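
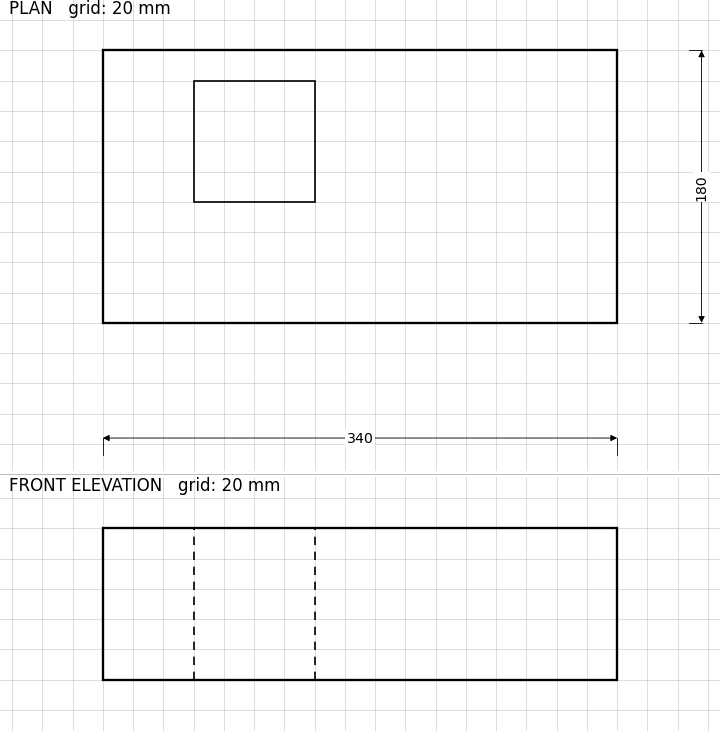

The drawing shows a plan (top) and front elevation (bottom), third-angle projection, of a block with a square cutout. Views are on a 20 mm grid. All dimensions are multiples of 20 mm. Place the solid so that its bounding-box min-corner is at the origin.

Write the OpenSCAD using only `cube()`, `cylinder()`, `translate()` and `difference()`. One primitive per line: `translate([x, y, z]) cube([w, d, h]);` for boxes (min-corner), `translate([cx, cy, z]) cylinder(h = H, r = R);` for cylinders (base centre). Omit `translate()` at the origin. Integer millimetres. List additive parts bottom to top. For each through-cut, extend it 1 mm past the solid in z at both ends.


difference() {
  cube([340, 180, 100]);
  translate([60, 80, -1]) cube([80, 80, 102]);
}


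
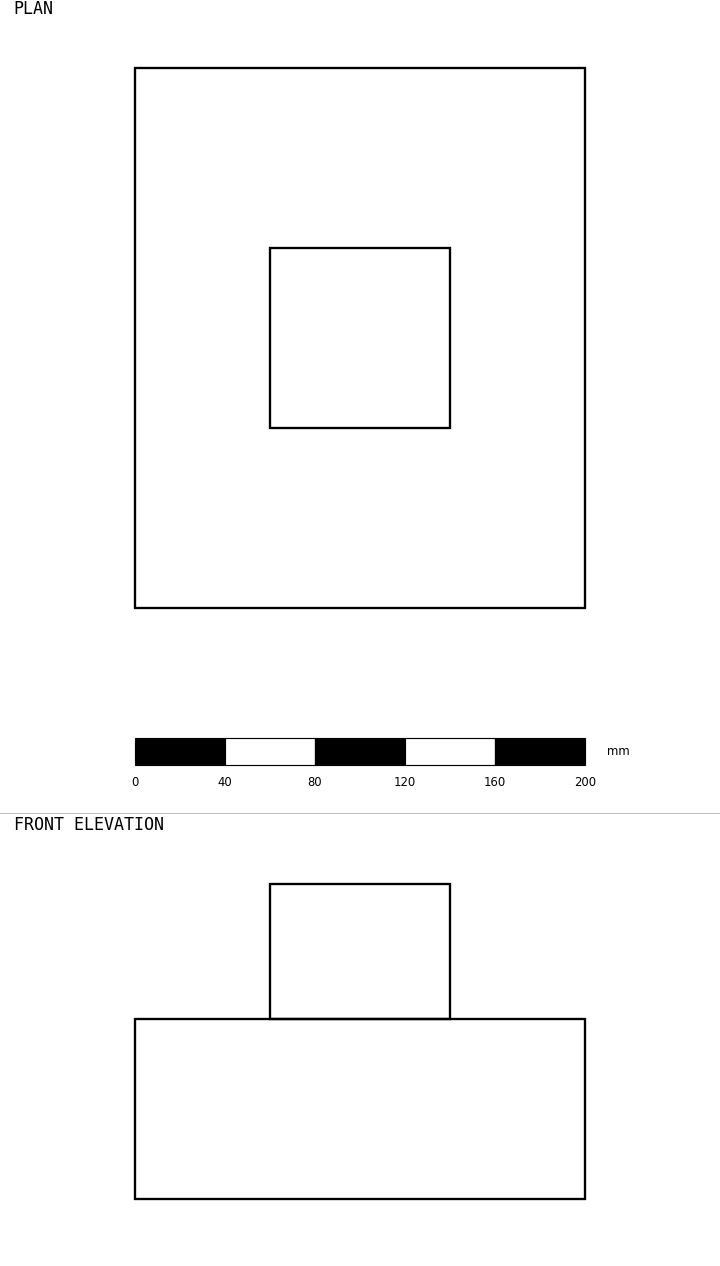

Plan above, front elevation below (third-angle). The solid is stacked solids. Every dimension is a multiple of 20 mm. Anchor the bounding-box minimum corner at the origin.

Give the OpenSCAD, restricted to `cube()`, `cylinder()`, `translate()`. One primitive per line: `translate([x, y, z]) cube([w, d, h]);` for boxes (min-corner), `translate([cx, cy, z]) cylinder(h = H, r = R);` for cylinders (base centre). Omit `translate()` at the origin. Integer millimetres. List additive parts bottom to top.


cube([200, 240, 80]);
translate([60, 80, 80]) cube([80, 80, 60]);


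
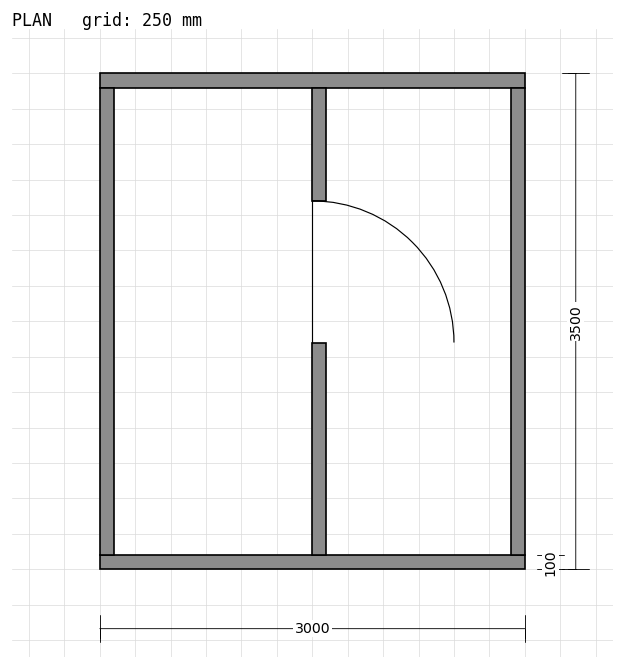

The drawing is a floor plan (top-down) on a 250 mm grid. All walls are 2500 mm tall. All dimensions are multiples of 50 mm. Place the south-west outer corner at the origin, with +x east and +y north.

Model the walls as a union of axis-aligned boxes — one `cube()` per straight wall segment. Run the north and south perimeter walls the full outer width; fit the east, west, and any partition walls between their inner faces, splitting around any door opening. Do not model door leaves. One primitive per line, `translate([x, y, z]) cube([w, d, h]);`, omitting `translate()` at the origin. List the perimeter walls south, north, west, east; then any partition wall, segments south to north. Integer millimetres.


cube([3000, 100, 2500]);
translate([0, 3400, 0]) cube([3000, 100, 2500]);
translate([0, 100, 0]) cube([100, 3300, 2500]);
translate([2900, 100, 0]) cube([100, 3300, 2500]);
translate([1500, 100, 0]) cube([100, 1500, 2500]);
translate([1500, 2600, 0]) cube([100, 800, 2500]);


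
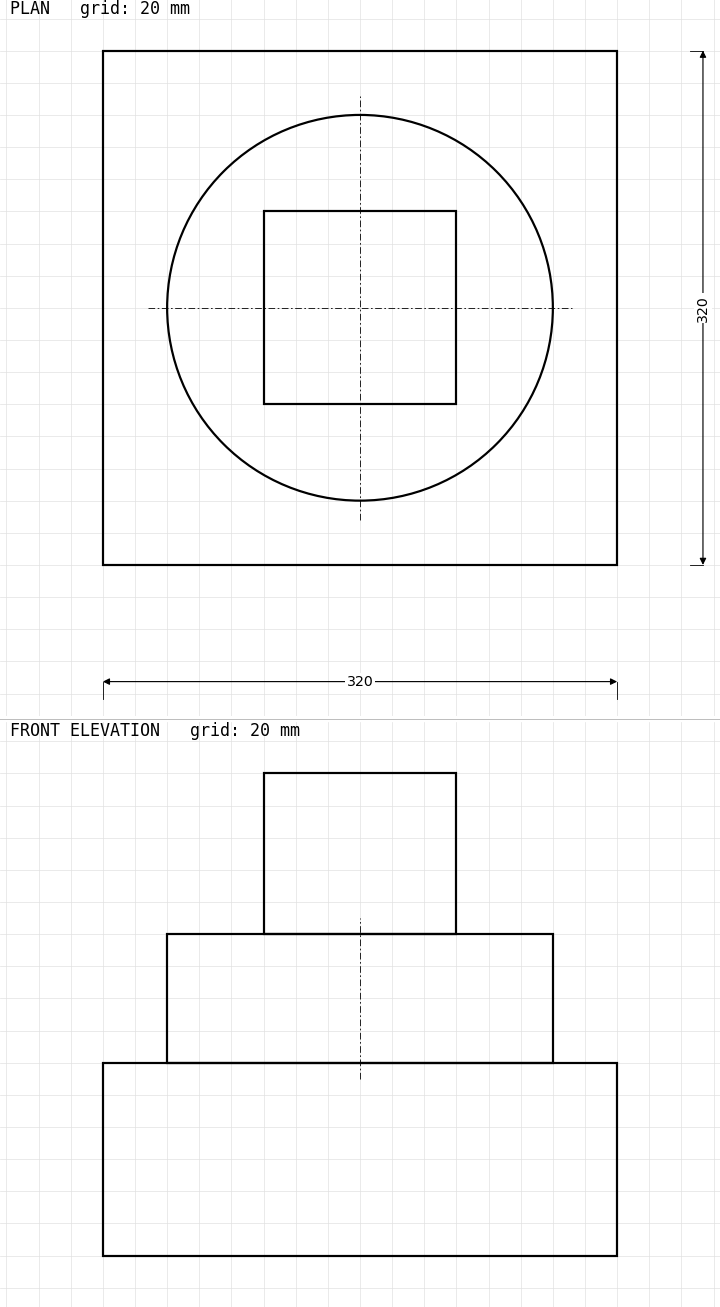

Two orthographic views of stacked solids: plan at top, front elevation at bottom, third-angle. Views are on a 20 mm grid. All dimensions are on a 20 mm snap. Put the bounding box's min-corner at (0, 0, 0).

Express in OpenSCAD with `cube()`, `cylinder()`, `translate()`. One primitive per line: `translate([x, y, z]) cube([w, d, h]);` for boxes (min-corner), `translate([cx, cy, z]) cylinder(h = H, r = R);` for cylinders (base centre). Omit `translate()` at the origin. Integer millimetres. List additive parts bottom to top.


cube([320, 320, 120]);
translate([160, 160, 120]) cylinder(h = 80, r = 120);
translate([100, 100, 200]) cube([120, 120, 100]);


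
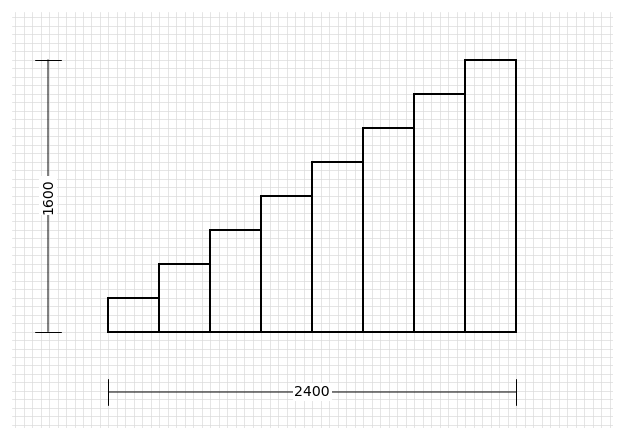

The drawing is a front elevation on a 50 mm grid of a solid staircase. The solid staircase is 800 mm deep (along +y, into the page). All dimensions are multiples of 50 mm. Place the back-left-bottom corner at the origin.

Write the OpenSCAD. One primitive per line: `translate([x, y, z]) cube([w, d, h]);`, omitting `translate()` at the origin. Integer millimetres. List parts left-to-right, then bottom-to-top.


cube([300, 800, 200]);
translate([300, 0, 0]) cube([300, 800, 400]);
translate([600, 0, 0]) cube([300, 800, 600]);
translate([900, 0, 0]) cube([300, 800, 800]);
translate([1200, 0, 0]) cube([300, 800, 1000]);
translate([1500, 0, 0]) cube([300, 800, 1200]);
translate([1800, 0, 0]) cube([300, 800, 1400]);
translate([2100, 0, 0]) cube([300, 800, 1600]);


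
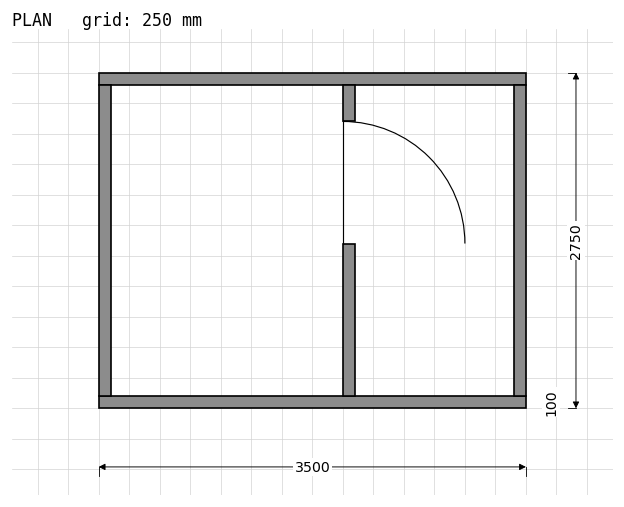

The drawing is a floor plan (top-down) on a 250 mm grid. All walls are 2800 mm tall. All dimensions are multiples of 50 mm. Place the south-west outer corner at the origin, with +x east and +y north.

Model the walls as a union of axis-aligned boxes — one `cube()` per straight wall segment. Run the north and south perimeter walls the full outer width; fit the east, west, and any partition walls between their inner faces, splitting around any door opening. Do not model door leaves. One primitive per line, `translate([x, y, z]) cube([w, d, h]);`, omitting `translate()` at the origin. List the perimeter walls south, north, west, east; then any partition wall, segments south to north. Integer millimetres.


cube([3500, 100, 2800]);
translate([0, 2650, 0]) cube([3500, 100, 2800]);
translate([0, 100, 0]) cube([100, 2550, 2800]);
translate([3400, 100, 0]) cube([100, 2550, 2800]);
translate([2000, 100, 0]) cube([100, 1250, 2800]);
translate([2000, 2350, 0]) cube([100, 300, 2800]);


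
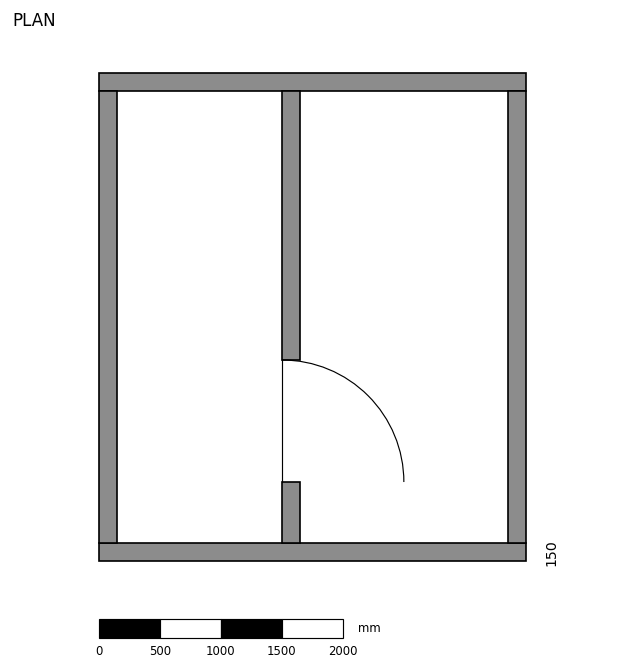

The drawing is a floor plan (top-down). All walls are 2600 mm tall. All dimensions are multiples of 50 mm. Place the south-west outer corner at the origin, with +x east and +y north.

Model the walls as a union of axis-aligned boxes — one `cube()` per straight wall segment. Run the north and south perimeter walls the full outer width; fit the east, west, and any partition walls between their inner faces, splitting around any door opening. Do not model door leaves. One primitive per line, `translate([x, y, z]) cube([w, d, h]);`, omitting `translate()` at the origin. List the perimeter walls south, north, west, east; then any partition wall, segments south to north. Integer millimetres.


cube([3500, 150, 2600]);
translate([0, 3850, 0]) cube([3500, 150, 2600]);
translate([0, 150, 0]) cube([150, 3700, 2600]);
translate([3350, 150, 0]) cube([150, 3700, 2600]);
translate([1500, 150, 0]) cube([150, 500, 2600]);
translate([1500, 1650, 0]) cube([150, 2200, 2600]);


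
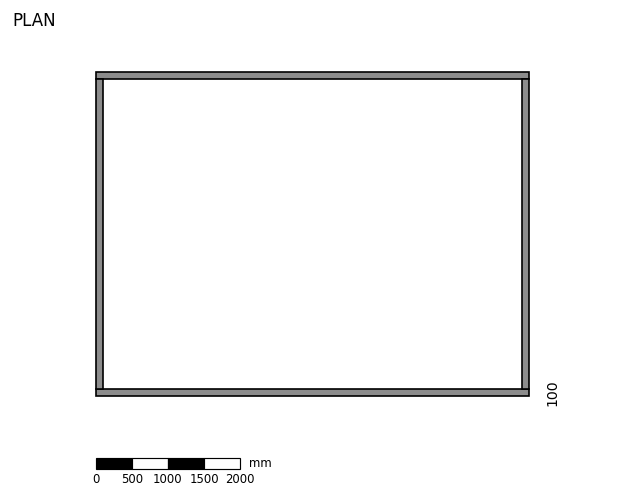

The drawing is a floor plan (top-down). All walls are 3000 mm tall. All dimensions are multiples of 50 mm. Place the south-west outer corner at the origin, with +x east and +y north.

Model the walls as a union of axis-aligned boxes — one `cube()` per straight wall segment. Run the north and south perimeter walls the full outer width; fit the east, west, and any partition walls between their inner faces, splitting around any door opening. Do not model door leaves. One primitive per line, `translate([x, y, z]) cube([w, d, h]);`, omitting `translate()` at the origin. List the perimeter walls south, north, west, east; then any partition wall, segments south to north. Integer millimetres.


cube([6000, 100, 3000]);
translate([0, 4400, 0]) cube([6000, 100, 3000]);
translate([0, 100, 0]) cube([100, 4300, 3000]);
translate([5900, 100, 0]) cube([100, 4300, 3000]);


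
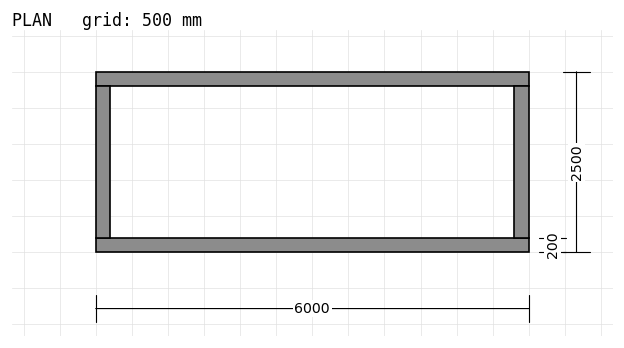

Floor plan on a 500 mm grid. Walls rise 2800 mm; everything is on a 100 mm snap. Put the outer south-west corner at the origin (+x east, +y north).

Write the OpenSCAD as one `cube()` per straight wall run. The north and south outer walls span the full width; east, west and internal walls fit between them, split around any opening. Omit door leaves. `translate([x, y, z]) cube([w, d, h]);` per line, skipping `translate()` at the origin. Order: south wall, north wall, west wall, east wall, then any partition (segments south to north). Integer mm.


cube([6000, 200, 2800]);
translate([0, 2300, 0]) cube([6000, 200, 2800]);
translate([0, 200, 0]) cube([200, 2100, 2800]);
translate([5800, 200, 0]) cube([200, 2100, 2800]);


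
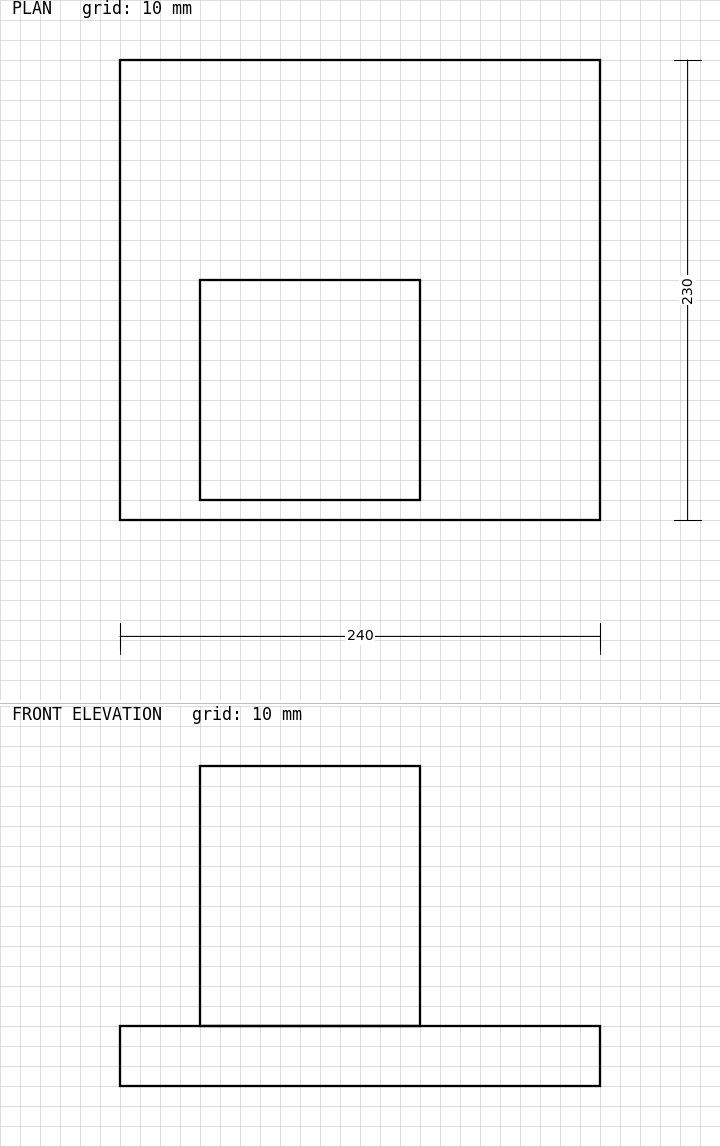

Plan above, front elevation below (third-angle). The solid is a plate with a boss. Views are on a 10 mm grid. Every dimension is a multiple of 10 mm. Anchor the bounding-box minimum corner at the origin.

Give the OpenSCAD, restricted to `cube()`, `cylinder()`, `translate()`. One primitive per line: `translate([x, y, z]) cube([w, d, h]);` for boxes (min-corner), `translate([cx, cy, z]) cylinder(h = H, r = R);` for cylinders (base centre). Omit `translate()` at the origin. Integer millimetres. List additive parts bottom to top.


cube([240, 230, 30]);
translate([40, 10, 30]) cube([110, 110, 130]);


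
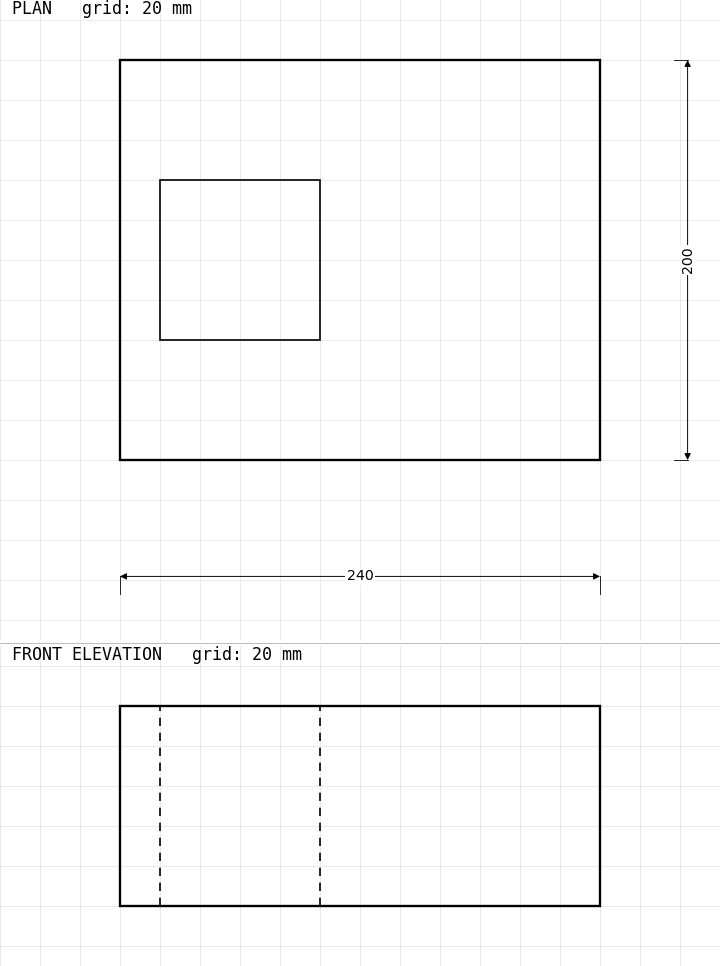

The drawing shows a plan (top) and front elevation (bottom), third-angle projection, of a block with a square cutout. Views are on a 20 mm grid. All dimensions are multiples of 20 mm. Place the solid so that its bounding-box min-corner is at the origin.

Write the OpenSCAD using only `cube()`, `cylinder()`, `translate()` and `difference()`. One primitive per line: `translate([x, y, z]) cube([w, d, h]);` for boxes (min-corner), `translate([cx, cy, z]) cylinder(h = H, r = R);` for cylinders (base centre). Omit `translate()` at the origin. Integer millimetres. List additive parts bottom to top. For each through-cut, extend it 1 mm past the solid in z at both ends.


difference() {
  cube([240, 200, 100]);
  translate([20, 60, -1]) cube([80, 80, 102]);
}


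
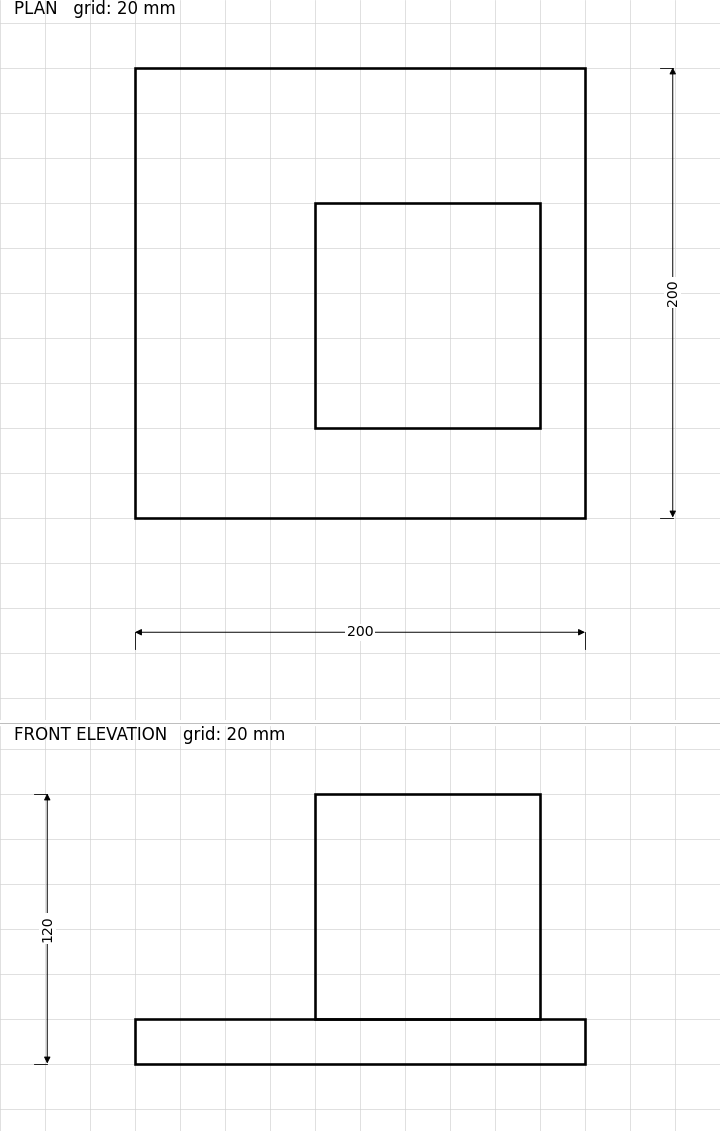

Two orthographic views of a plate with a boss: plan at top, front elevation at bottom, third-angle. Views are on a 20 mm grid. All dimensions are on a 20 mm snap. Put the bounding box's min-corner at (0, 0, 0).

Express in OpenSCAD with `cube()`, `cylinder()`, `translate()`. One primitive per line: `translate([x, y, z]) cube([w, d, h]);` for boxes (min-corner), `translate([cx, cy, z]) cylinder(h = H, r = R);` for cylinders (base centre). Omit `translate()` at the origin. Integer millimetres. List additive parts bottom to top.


cube([200, 200, 20]);
translate([80, 40, 20]) cube([100, 100, 100]);


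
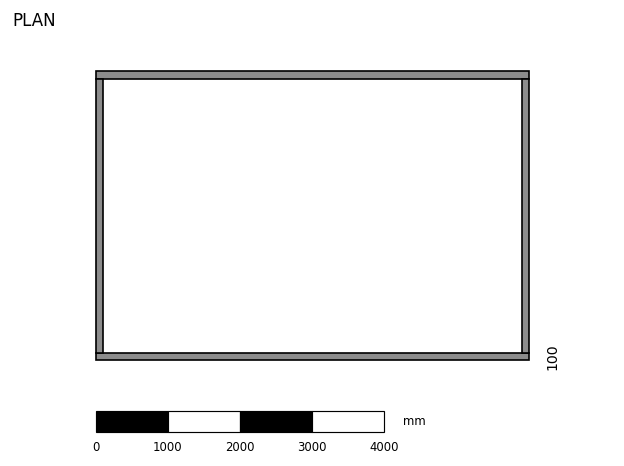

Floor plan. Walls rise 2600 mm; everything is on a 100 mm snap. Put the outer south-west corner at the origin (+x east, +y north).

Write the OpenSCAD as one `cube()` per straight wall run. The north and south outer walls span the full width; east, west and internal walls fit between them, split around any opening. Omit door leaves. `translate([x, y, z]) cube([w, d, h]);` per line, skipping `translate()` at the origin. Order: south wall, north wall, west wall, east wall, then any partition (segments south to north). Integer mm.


cube([6000, 100, 2600]);
translate([0, 3900, 0]) cube([6000, 100, 2600]);
translate([0, 100, 0]) cube([100, 3800, 2600]);
translate([5900, 100, 0]) cube([100, 3800, 2600]);


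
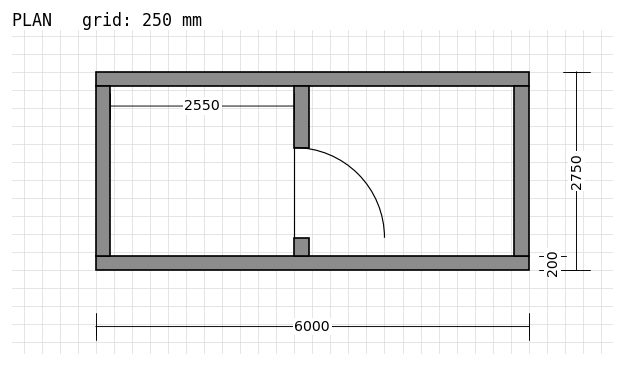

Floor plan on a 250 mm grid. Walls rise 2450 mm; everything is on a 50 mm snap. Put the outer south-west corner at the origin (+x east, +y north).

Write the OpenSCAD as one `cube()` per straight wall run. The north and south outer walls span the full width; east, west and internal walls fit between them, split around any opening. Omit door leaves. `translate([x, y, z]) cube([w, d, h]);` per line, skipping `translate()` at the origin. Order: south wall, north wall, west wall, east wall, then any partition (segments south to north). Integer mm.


cube([6000, 200, 2450]);
translate([0, 2550, 0]) cube([6000, 200, 2450]);
translate([0, 200, 0]) cube([200, 2350, 2450]);
translate([5800, 200, 0]) cube([200, 2350, 2450]);
translate([2750, 200, 0]) cube([200, 250, 2450]);
translate([2750, 1700, 0]) cube([200, 850, 2450]);


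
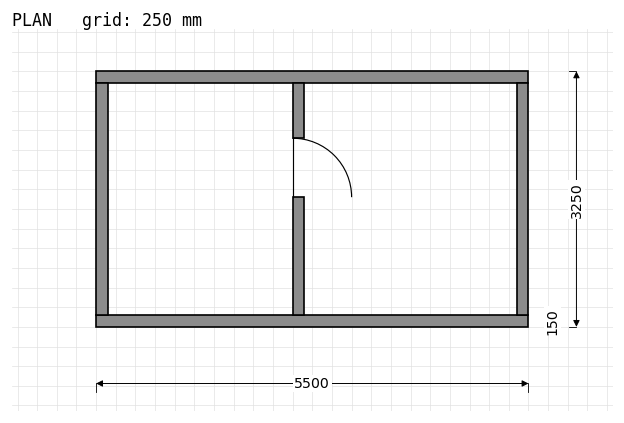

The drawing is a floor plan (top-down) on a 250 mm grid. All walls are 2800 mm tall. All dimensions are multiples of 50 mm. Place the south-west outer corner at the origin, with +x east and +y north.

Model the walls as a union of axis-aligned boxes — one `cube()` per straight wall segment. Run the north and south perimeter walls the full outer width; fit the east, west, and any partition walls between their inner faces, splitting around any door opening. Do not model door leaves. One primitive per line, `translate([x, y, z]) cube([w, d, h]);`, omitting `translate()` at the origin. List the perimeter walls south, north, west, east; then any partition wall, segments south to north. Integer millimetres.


cube([5500, 150, 2800]);
translate([0, 3100, 0]) cube([5500, 150, 2800]);
translate([0, 150, 0]) cube([150, 2950, 2800]);
translate([5350, 150, 0]) cube([150, 2950, 2800]);
translate([2500, 150, 0]) cube([150, 1500, 2800]);
translate([2500, 2400, 0]) cube([150, 700, 2800]);


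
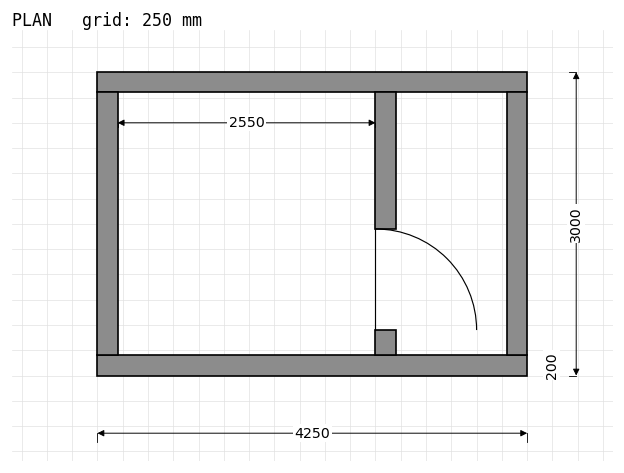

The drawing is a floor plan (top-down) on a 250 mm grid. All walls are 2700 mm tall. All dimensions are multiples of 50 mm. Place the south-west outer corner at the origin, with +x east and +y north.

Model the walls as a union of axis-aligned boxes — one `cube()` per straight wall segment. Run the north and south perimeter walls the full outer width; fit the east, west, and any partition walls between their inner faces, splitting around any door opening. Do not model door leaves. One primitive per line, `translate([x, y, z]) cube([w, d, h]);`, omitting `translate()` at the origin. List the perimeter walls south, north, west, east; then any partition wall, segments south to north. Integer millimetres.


cube([4250, 200, 2700]);
translate([0, 2800, 0]) cube([4250, 200, 2700]);
translate([0, 200, 0]) cube([200, 2600, 2700]);
translate([4050, 200, 0]) cube([200, 2600, 2700]);
translate([2750, 200, 0]) cube([200, 250, 2700]);
translate([2750, 1450, 0]) cube([200, 1350, 2700]);


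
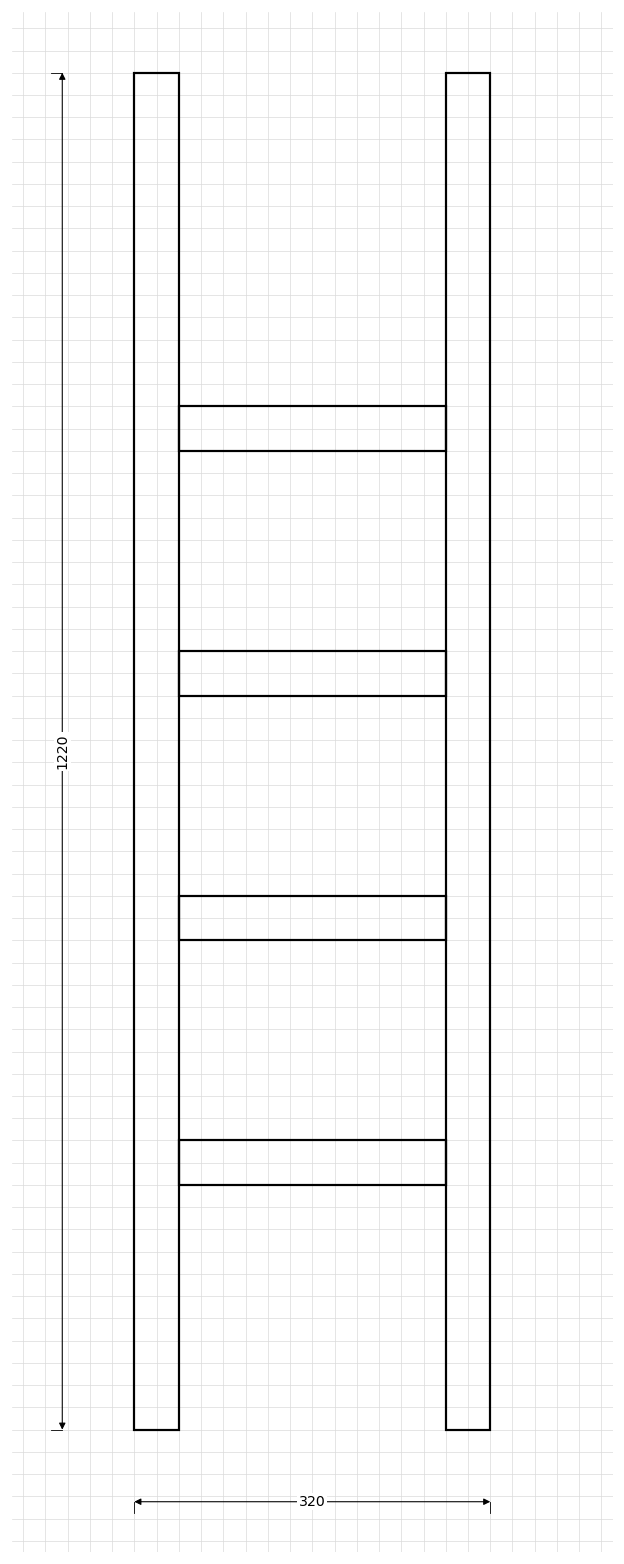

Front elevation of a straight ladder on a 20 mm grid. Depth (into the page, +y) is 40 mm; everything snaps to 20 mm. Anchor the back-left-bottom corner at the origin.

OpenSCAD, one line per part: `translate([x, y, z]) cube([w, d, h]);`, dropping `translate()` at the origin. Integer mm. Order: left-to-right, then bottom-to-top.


cube([40, 40, 1220]);
translate([40, 0, 220]) cube([240, 40, 40]);
translate([40, 0, 440]) cube([240, 40, 40]);
translate([40, 0, 660]) cube([240, 40, 40]);
translate([40, 0, 880]) cube([240, 40, 40]);
translate([280, 0, 0]) cube([40, 40, 1220]);


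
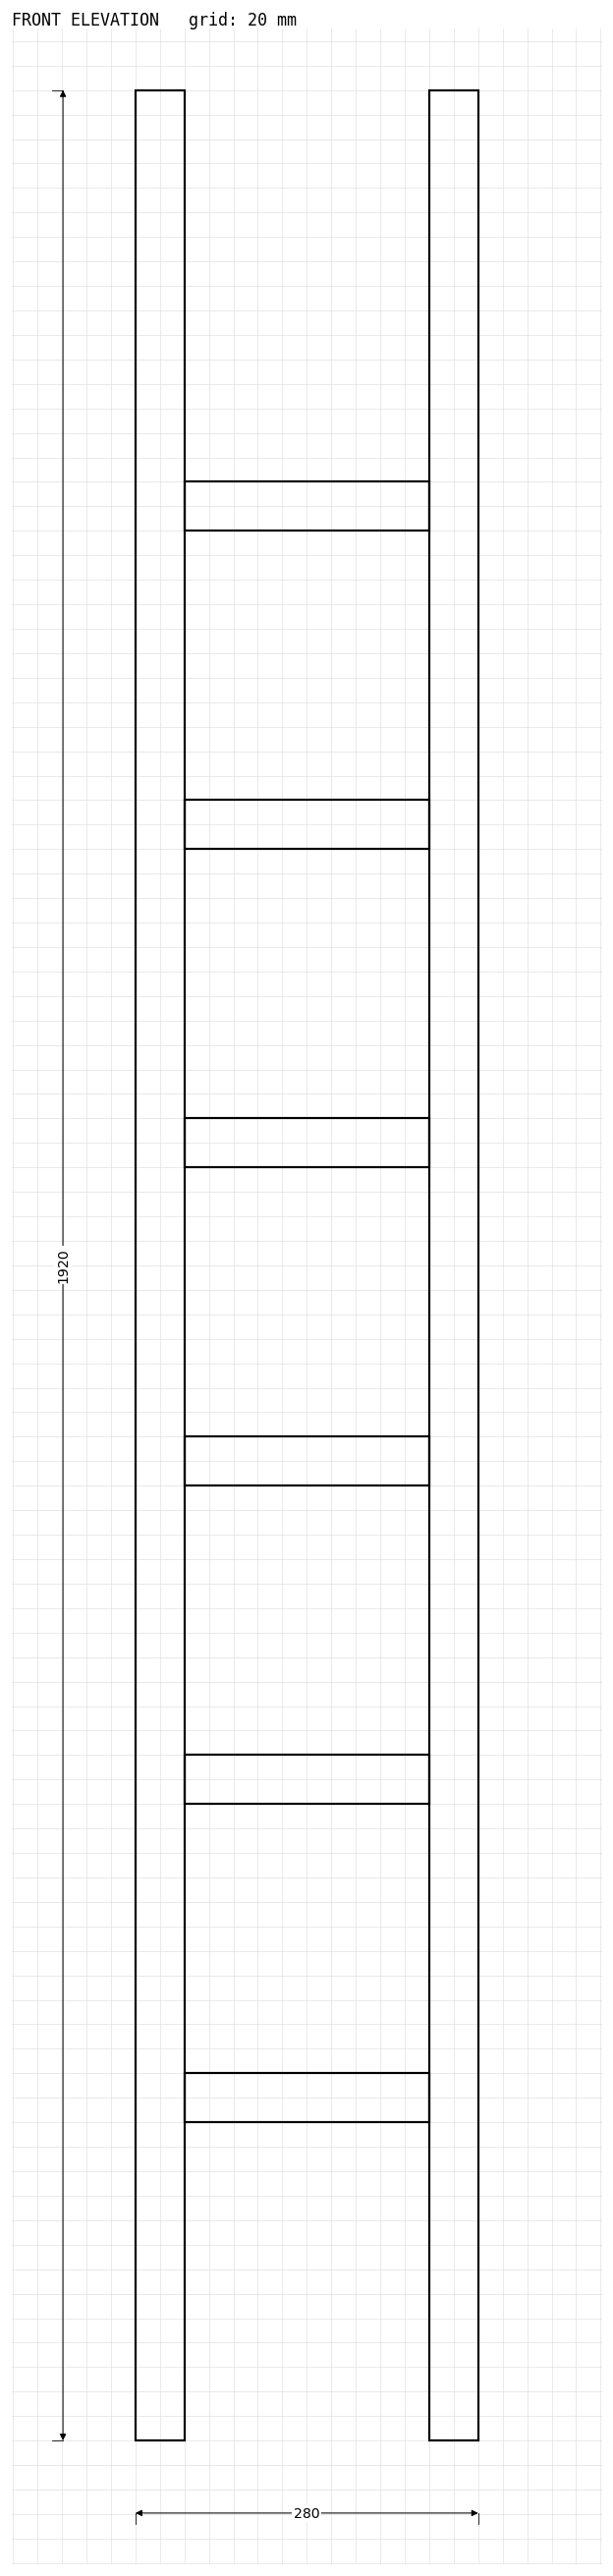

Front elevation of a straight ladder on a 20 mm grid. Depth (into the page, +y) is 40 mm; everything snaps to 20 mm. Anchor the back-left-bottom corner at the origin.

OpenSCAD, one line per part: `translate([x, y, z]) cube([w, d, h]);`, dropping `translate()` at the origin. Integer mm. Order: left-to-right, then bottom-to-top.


cube([40, 40, 1920]);
translate([40, 0, 260]) cube([200, 40, 40]);
translate([40, 0, 520]) cube([200, 40, 40]);
translate([40, 0, 780]) cube([200, 40, 40]);
translate([40, 0, 1040]) cube([200, 40, 40]);
translate([40, 0, 1300]) cube([200, 40, 40]);
translate([40, 0, 1560]) cube([200, 40, 40]);
translate([240, 0, 0]) cube([40, 40, 1920]);


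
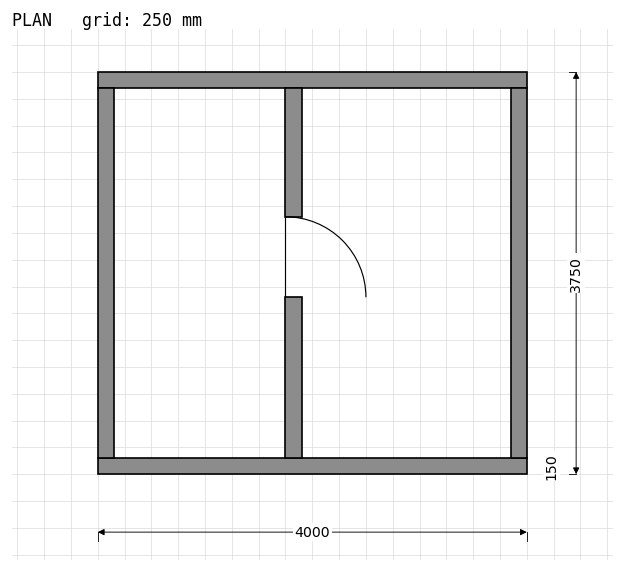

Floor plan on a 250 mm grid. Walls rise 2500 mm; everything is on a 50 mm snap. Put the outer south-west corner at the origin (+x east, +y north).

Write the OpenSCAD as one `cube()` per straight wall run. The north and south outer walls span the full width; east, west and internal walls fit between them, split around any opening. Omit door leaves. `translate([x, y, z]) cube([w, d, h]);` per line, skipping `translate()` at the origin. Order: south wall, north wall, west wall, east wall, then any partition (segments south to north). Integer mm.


cube([4000, 150, 2500]);
translate([0, 3600, 0]) cube([4000, 150, 2500]);
translate([0, 150, 0]) cube([150, 3450, 2500]);
translate([3850, 150, 0]) cube([150, 3450, 2500]);
translate([1750, 150, 0]) cube([150, 1500, 2500]);
translate([1750, 2400, 0]) cube([150, 1200, 2500]);


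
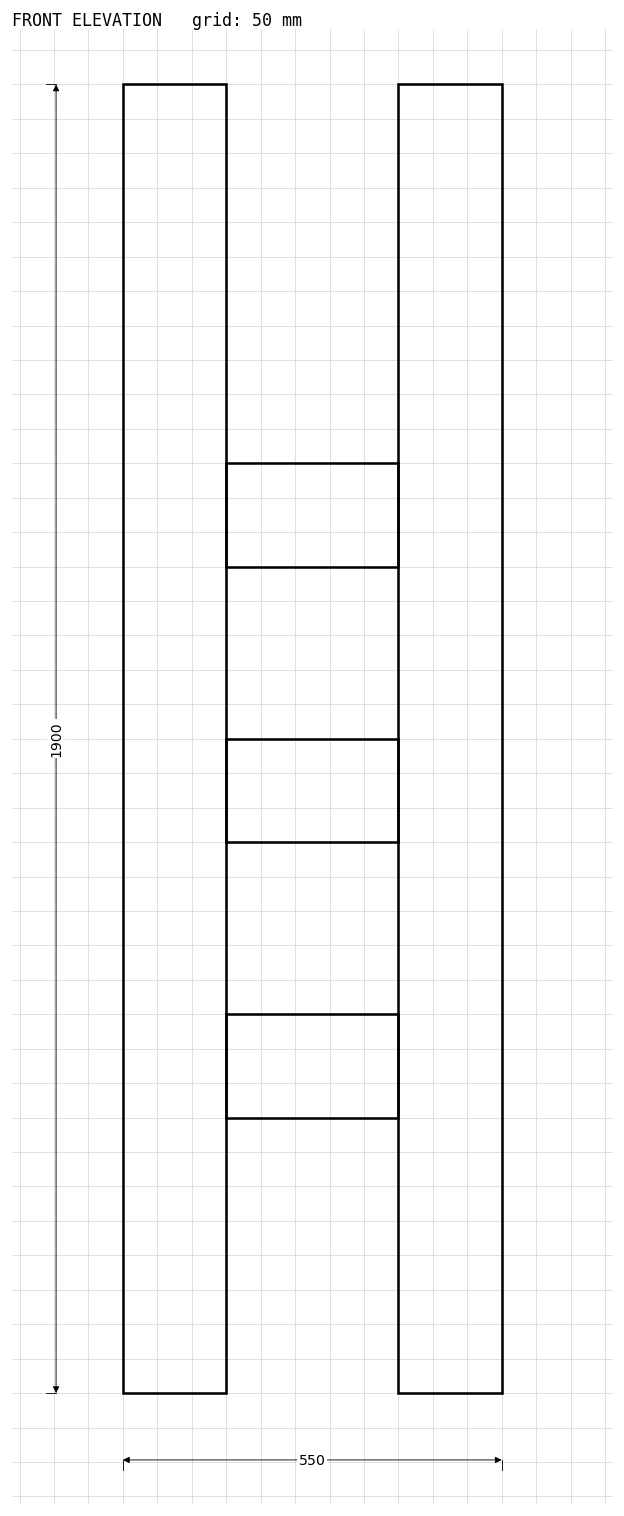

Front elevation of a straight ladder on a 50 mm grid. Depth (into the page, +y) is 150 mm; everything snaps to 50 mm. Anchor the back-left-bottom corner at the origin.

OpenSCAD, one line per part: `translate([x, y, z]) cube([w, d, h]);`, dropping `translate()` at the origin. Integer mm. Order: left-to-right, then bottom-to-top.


cube([150, 150, 1900]);
translate([150, 0, 400]) cube([250, 150, 150]);
translate([150, 0, 800]) cube([250, 150, 150]);
translate([150, 0, 1200]) cube([250, 150, 150]);
translate([400, 0, 0]) cube([150, 150, 1900]);


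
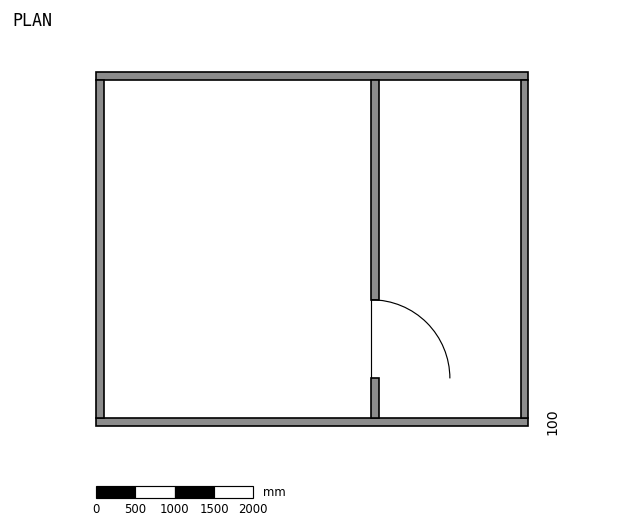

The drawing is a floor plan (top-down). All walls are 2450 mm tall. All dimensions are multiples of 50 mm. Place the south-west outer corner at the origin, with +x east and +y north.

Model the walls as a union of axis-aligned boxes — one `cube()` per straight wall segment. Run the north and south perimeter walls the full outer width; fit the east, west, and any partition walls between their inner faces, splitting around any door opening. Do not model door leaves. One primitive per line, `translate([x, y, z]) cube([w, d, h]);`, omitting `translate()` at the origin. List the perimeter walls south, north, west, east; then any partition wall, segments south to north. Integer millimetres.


cube([5500, 100, 2450]);
translate([0, 4400, 0]) cube([5500, 100, 2450]);
translate([0, 100, 0]) cube([100, 4300, 2450]);
translate([5400, 100, 0]) cube([100, 4300, 2450]);
translate([3500, 100, 0]) cube([100, 500, 2450]);
translate([3500, 1600, 0]) cube([100, 2800, 2450]);


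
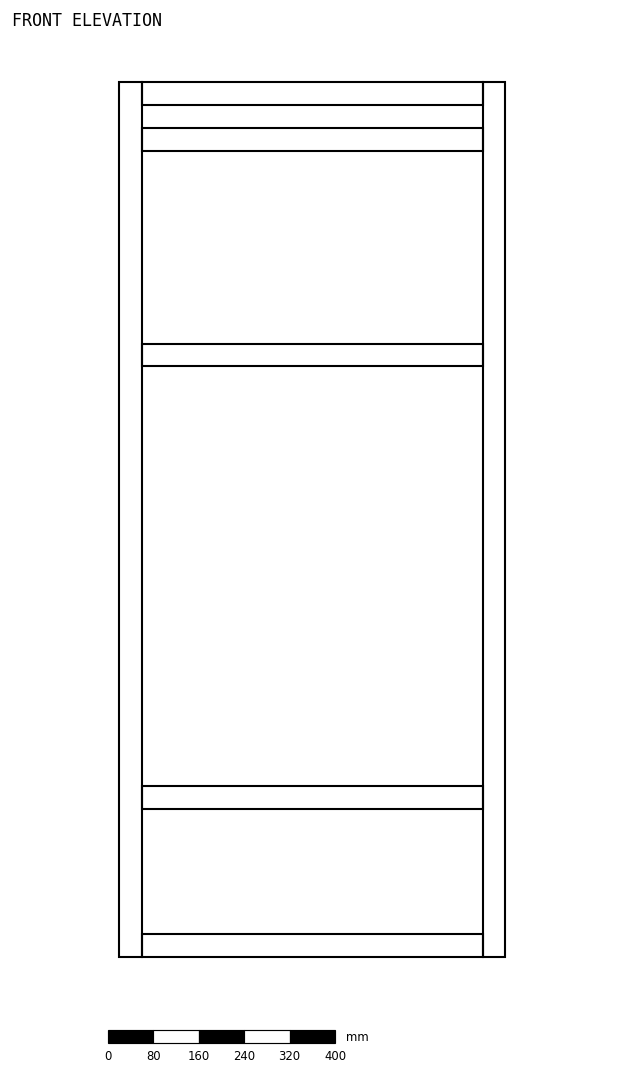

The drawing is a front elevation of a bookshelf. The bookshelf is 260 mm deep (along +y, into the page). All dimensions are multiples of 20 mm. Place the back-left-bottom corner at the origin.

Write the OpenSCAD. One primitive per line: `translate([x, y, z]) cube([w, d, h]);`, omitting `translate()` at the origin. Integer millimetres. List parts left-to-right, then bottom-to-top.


cube([40, 260, 1540]);
translate([40, 0, 0]) cube([600, 260, 40]);
translate([40, 0, 260]) cube([600, 260, 40]);
translate([40, 0, 1040]) cube([600, 260, 40]);
translate([40, 0, 1420]) cube([600, 260, 40]);
translate([40, 0, 1500]) cube([600, 260, 40]);
translate([640, 0, 0]) cube([40, 260, 1540]);


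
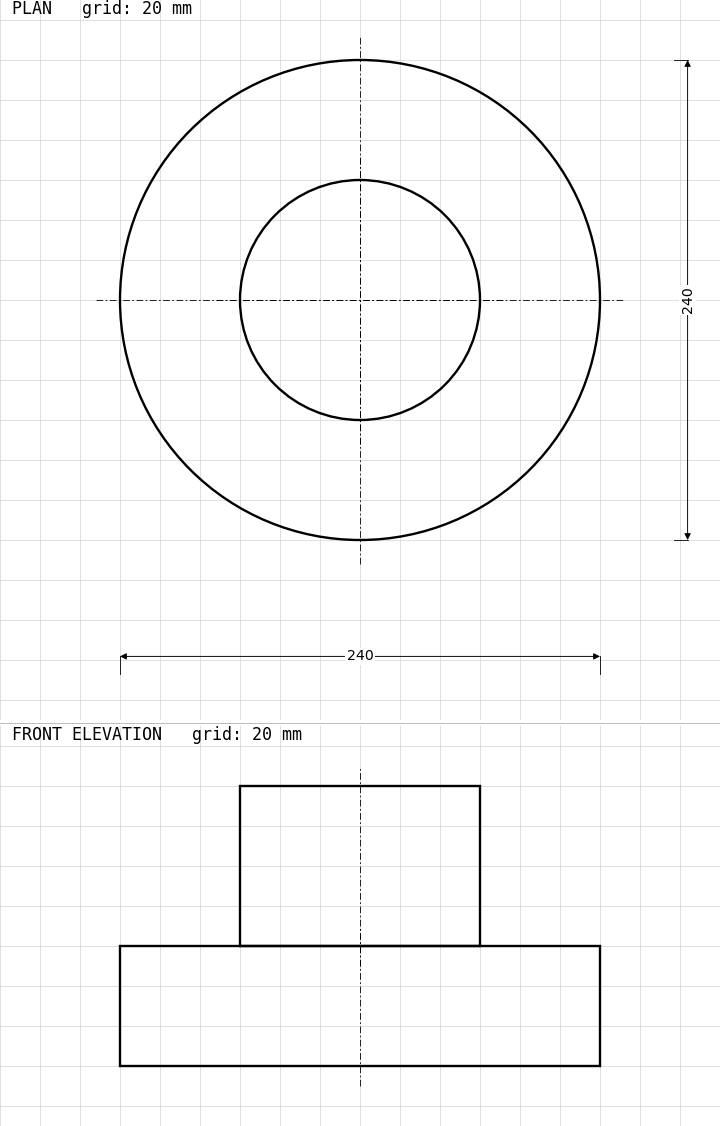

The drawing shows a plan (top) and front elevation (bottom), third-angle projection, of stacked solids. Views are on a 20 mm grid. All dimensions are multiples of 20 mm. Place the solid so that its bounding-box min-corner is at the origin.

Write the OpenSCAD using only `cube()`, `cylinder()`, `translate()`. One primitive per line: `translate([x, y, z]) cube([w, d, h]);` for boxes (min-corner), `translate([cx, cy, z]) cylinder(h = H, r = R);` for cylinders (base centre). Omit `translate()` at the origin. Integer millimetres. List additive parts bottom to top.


translate([120, 120, 0]) cylinder(h = 60, r = 120);
translate([120, 120, 60]) cylinder(h = 80, r = 60);


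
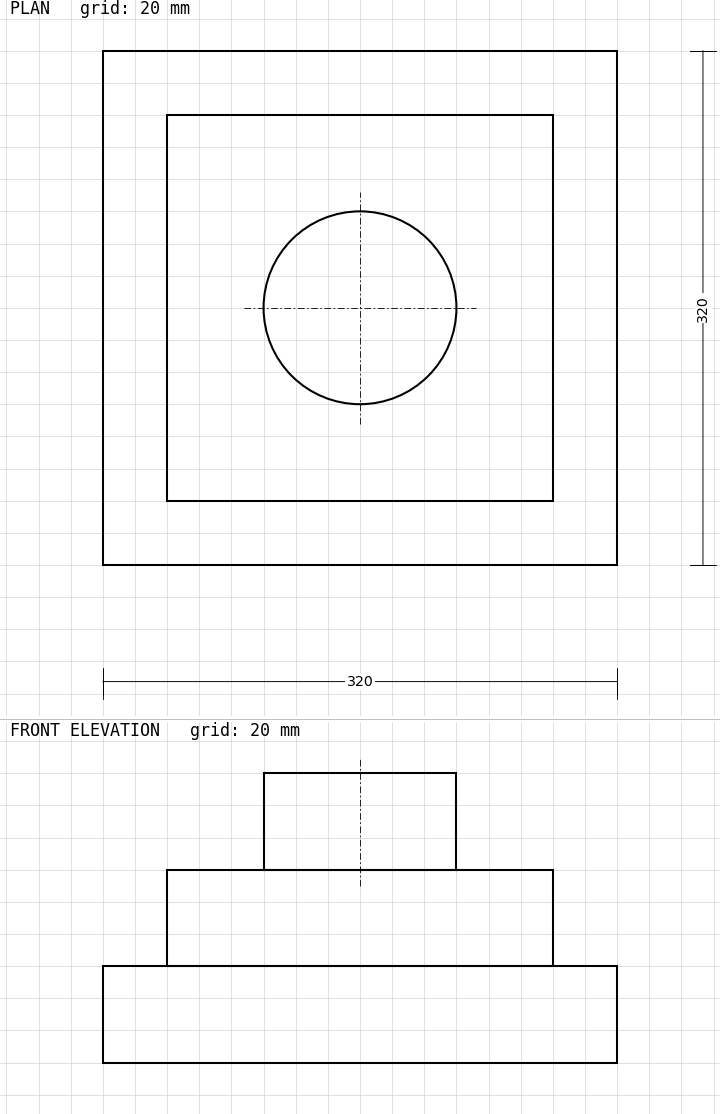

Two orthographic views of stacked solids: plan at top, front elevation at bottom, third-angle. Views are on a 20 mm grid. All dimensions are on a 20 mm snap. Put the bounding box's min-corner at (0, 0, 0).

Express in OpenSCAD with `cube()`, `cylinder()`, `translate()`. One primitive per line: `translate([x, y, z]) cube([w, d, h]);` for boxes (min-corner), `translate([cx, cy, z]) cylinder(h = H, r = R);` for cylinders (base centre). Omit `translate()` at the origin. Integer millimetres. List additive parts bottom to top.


cube([320, 320, 60]);
translate([40, 40, 60]) cube([240, 240, 60]);
translate([160, 160, 120]) cylinder(h = 60, r = 60);


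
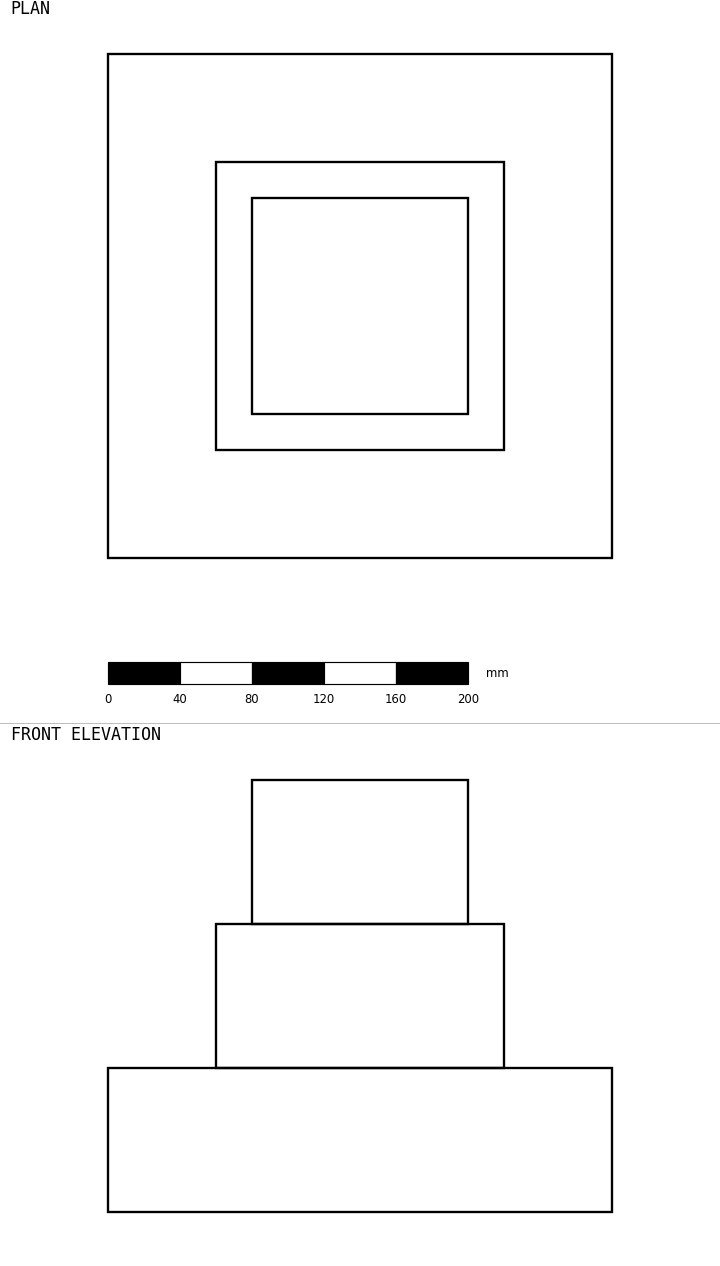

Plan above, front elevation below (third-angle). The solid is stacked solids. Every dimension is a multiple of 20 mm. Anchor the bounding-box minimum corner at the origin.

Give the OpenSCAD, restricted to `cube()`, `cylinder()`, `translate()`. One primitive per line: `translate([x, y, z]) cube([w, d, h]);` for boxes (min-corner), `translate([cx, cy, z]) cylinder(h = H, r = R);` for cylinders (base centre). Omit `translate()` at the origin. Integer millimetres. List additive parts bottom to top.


cube([280, 280, 80]);
translate([60, 60, 80]) cube([160, 160, 80]);
translate([80, 80, 160]) cube([120, 120, 80]);


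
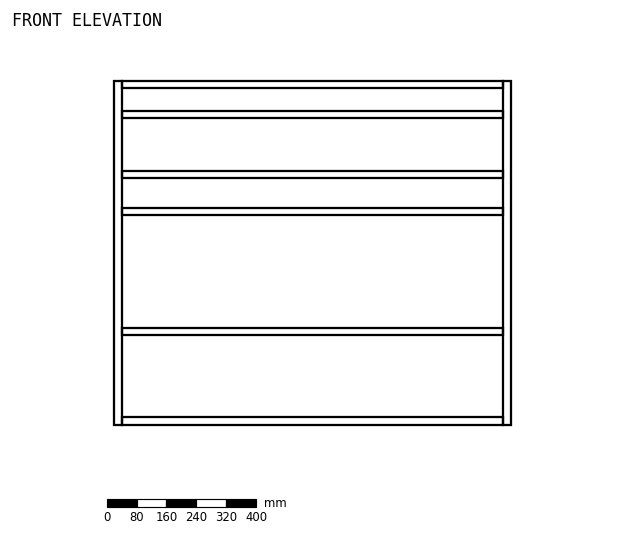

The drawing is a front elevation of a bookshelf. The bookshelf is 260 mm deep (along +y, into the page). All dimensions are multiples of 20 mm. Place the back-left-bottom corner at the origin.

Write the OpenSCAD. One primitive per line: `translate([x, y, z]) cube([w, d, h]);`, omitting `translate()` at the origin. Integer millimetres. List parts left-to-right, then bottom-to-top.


cube([20, 260, 920]);
translate([20, 0, 0]) cube([1020, 260, 20]);
translate([20, 0, 240]) cube([1020, 260, 20]);
translate([20, 0, 560]) cube([1020, 260, 20]);
translate([20, 0, 660]) cube([1020, 260, 20]);
translate([20, 0, 820]) cube([1020, 260, 20]);
translate([20, 0, 900]) cube([1020, 260, 20]);
translate([1040, 0, 0]) cube([20, 260, 920]);


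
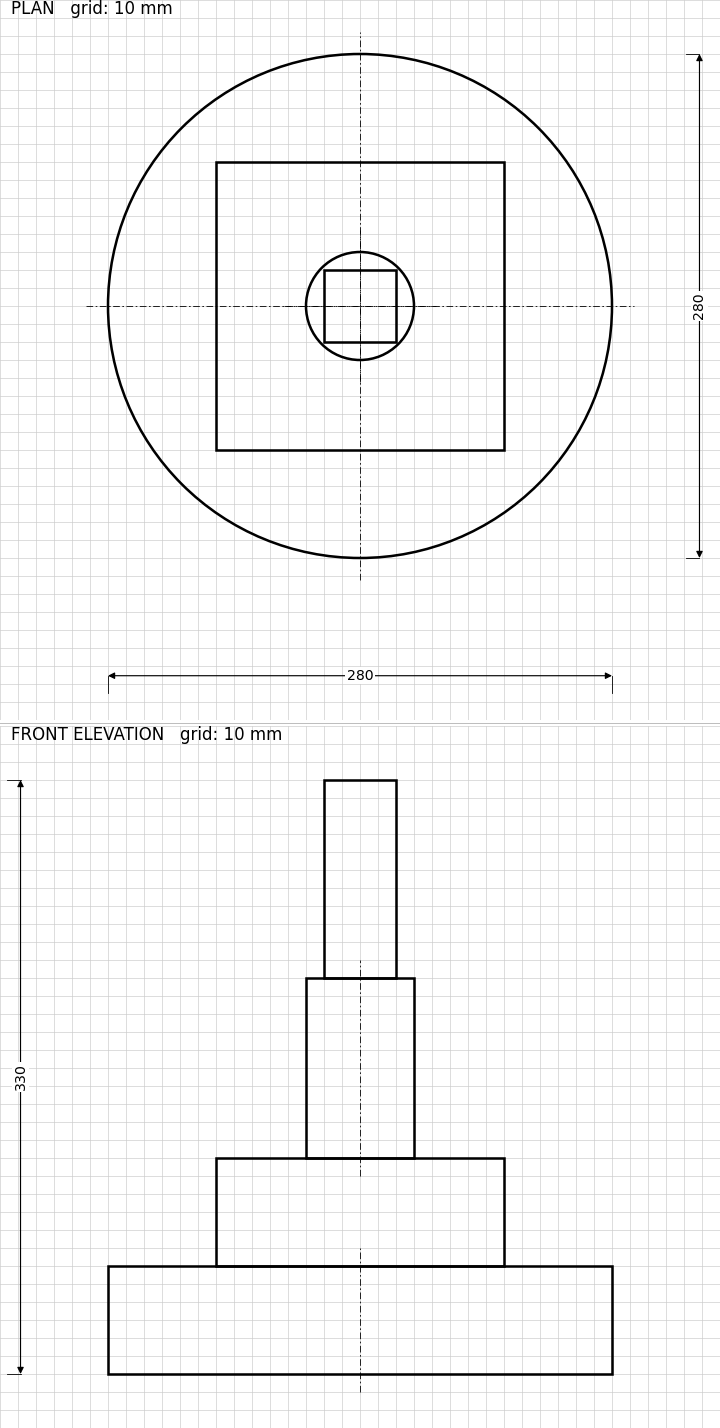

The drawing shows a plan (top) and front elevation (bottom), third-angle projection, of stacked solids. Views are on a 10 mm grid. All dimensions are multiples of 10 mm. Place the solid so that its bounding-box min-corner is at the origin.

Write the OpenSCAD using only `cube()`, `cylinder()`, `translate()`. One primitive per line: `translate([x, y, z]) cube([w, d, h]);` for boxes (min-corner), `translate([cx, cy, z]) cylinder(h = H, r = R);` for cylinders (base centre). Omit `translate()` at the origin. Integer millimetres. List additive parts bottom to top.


translate([140, 140, 0]) cylinder(h = 60, r = 140);
translate([60, 60, 60]) cube([160, 160, 60]);
translate([140, 140, 120]) cylinder(h = 100, r = 30);
translate([120, 120, 220]) cube([40, 40, 110]);


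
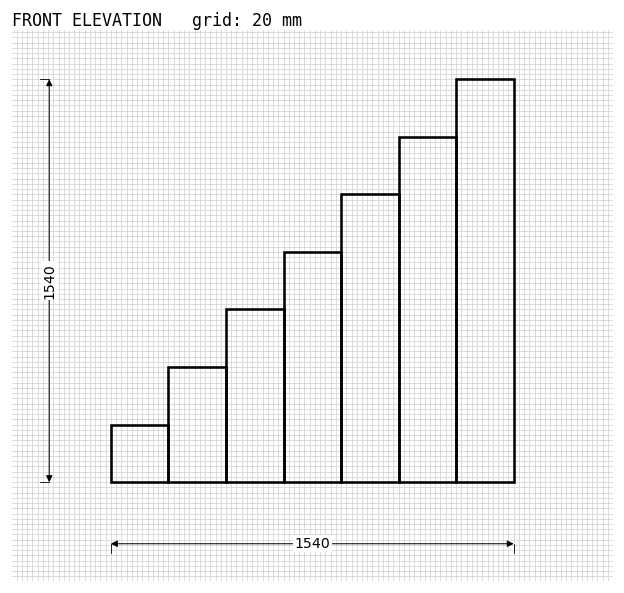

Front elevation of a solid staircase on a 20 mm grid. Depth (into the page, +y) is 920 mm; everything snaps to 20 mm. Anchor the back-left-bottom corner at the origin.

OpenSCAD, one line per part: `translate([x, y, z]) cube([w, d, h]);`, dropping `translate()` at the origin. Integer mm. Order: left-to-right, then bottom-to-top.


cube([220, 920, 220]);
translate([220, 0, 0]) cube([220, 920, 440]);
translate([440, 0, 0]) cube([220, 920, 660]);
translate([660, 0, 0]) cube([220, 920, 880]);
translate([880, 0, 0]) cube([220, 920, 1100]);
translate([1100, 0, 0]) cube([220, 920, 1320]);
translate([1320, 0, 0]) cube([220, 920, 1540]);


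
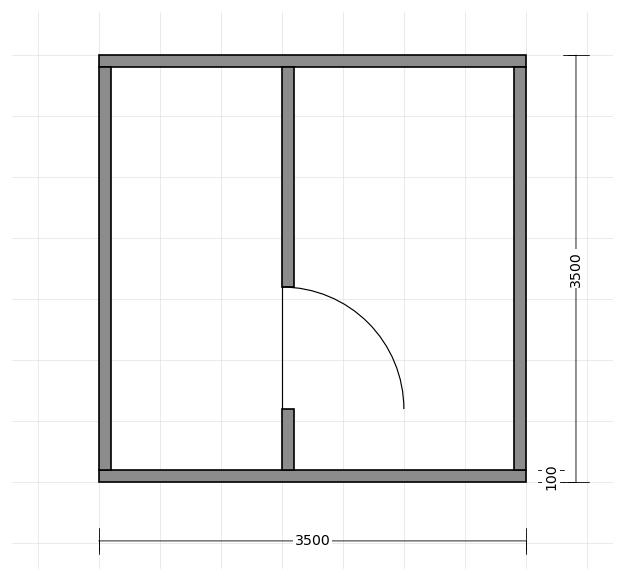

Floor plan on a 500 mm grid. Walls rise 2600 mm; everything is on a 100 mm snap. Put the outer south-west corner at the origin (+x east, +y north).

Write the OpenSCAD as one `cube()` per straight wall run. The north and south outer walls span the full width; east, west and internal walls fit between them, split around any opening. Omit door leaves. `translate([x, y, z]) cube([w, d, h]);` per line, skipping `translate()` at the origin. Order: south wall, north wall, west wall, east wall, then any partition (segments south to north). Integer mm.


cube([3500, 100, 2600]);
translate([0, 3400, 0]) cube([3500, 100, 2600]);
translate([0, 100, 0]) cube([100, 3300, 2600]);
translate([3400, 100, 0]) cube([100, 3300, 2600]);
translate([1500, 100, 0]) cube([100, 500, 2600]);
translate([1500, 1600, 0]) cube([100, 1800, 2600]);


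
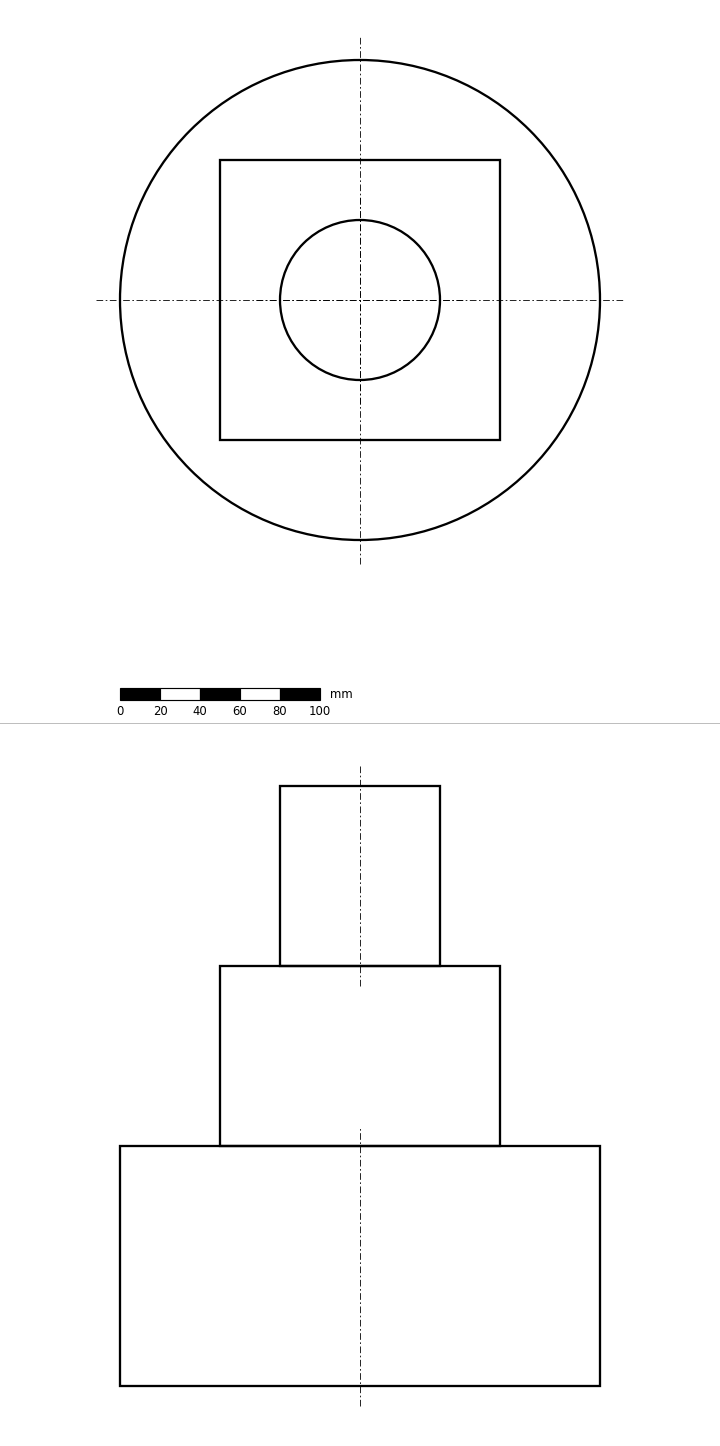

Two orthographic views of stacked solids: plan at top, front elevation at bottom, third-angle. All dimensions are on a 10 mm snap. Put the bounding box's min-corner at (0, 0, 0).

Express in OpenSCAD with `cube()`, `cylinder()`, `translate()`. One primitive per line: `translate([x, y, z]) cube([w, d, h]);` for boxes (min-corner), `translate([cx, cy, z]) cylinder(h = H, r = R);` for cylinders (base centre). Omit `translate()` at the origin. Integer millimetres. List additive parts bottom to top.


translate([120, 120, 0]) cylinder(h = 120, r = 120);
translate([50, 50, 120]) cube([140, 140, 90]);
translate([120, 120, 210]) cylinder(h = 90, r = 40);


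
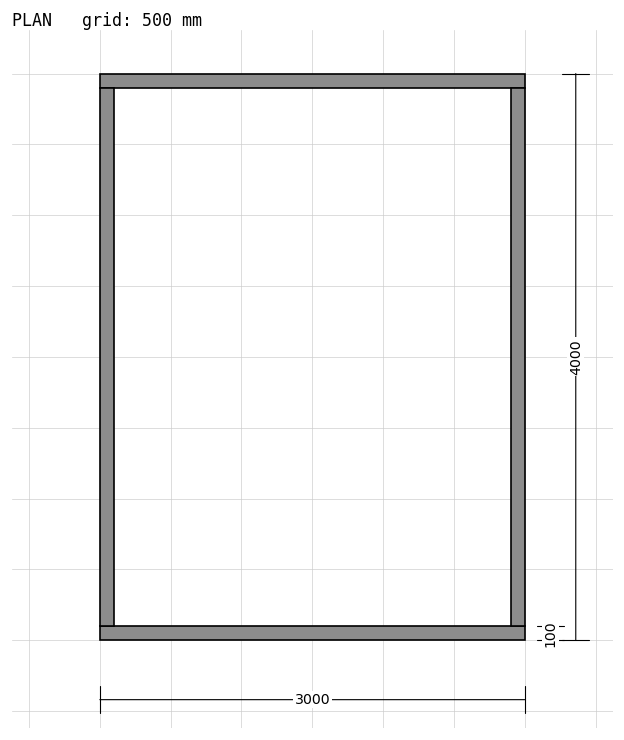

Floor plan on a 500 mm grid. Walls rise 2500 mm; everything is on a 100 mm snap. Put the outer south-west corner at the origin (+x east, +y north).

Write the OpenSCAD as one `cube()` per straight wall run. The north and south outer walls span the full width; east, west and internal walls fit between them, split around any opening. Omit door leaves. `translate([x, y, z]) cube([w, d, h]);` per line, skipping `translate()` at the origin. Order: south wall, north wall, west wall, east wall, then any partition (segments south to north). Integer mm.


cube([3000, 100, 2500]);
translate([0, 3900, 0]) cube([3000, 100, 2500]);
translate([0, 100, 0]) cube([100, 3800, 2500]);
translate([2900, 100, 0]) cube([100, 3800, 2500]);


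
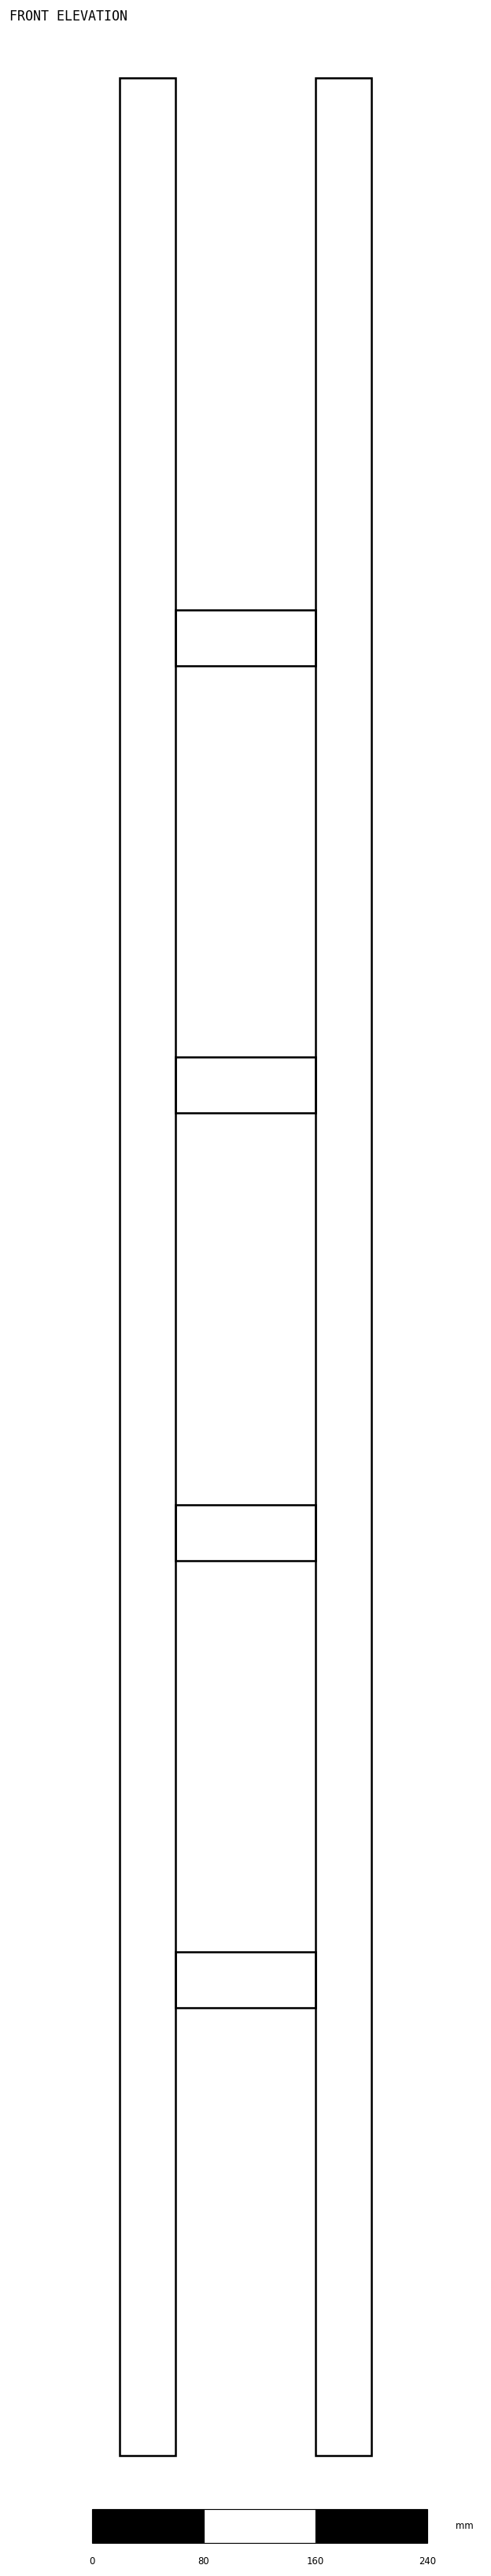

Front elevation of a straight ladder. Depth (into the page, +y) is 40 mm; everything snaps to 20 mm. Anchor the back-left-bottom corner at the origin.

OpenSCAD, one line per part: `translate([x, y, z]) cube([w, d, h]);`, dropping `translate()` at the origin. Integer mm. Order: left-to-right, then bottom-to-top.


cube([40, 40, 1700]);
translate([40, 0, 320]) cube([100, 40, 40]);
translate([40, 0, 640]) cube([100, 40, 40]);
translate([40, 0, 960]) cube([100, 40, 40]);
translate([40, 0, 1280]) cube([100, 40, 40]);
translate([140, 0, 0]) cube([40, 40, 1700]);


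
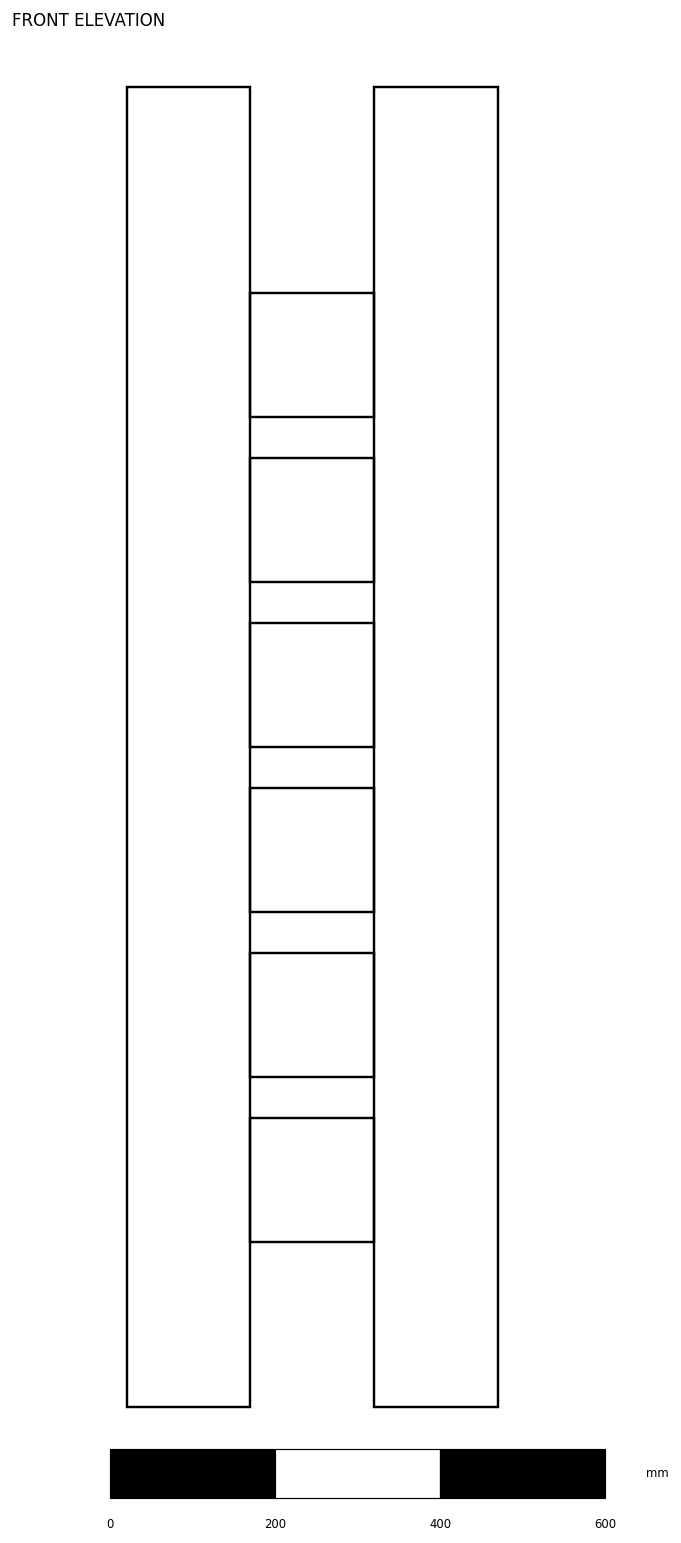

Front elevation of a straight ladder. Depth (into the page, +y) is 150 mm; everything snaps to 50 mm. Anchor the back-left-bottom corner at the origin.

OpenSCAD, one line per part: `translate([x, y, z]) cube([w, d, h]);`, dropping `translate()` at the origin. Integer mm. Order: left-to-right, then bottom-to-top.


cube([150, 150, 1600]);
translate([150, 0, 200]) cube([150, 150, 150]);
translate([150, 0, 400]) cube([150, 150, 150]);
translate([150, 0, 600]) cube([150, 150, 150]);
translate([150, 0, 800]) cube([150, 150, 150]);
translate([150, 0, 1000]) cube([150, 150, 150]);
translate([150, 0, 1200]) cube([150, 150, 150]);
translate([300, 0, 0]) cube([150, 150, 1600]);


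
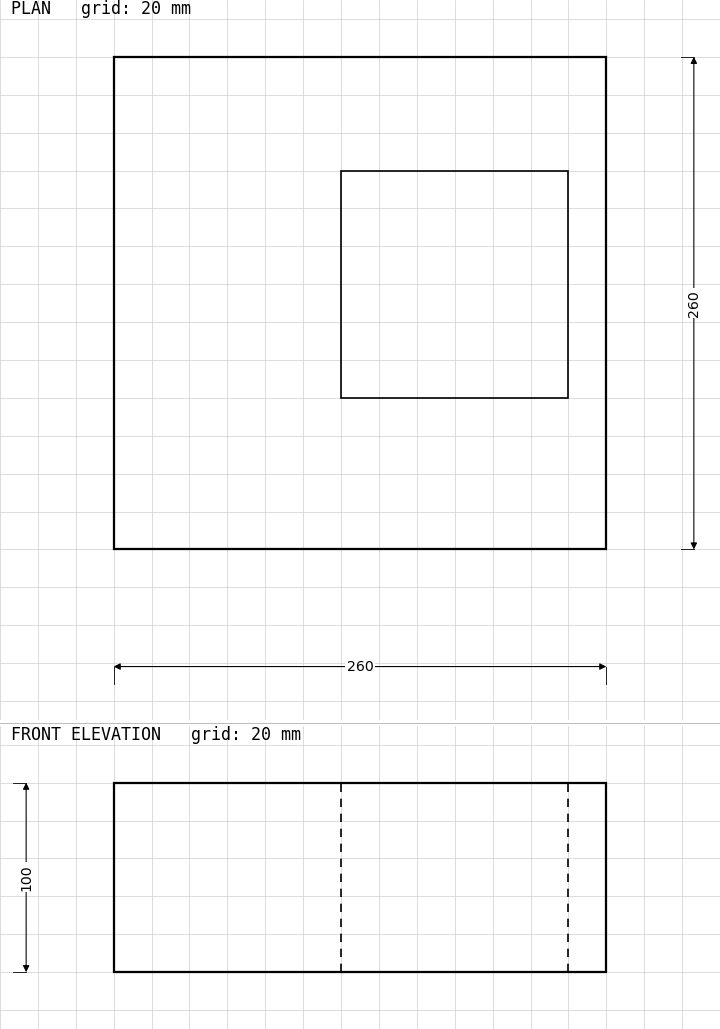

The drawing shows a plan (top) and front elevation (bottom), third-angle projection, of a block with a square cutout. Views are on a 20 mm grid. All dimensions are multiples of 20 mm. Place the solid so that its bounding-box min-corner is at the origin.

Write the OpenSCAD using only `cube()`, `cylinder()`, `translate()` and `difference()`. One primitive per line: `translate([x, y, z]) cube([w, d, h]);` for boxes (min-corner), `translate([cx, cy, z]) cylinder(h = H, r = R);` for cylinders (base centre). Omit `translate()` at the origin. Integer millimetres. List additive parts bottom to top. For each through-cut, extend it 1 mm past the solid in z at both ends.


difference() {
  cube([260, 260, 100]);
  translate([120, 80, -1]) cube([120, 120, 102]);
}
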